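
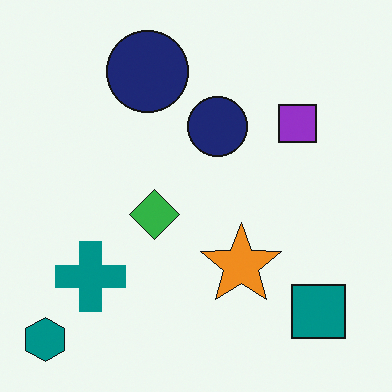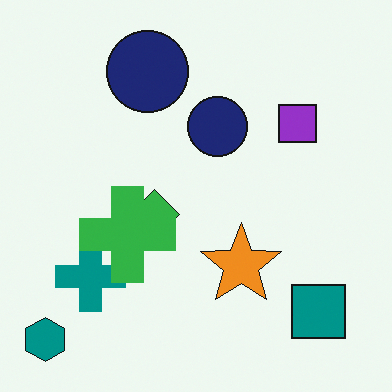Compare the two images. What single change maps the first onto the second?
Overlaid with an additional green cross.

A green cross appears in the second image that is absent from the first.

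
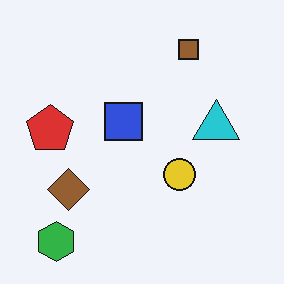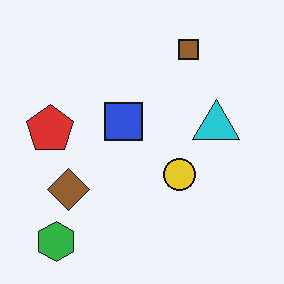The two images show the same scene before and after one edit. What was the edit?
The transformation is: JPEG-compressed with visible artifacts.

Blocky 8×8 compression artifacts appear around shape edges and the flat background shows ringing — characteristic JPEG degradation.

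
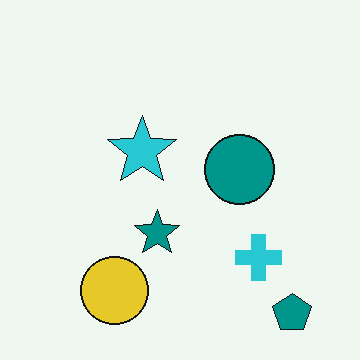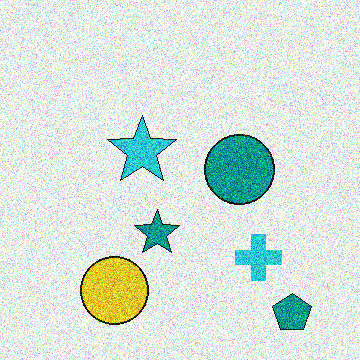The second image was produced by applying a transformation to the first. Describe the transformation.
The second image is the first degraded with heavy additive noise.

Random speckle covers the whole image, including the flat background.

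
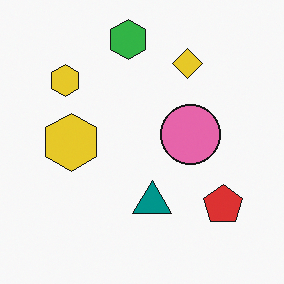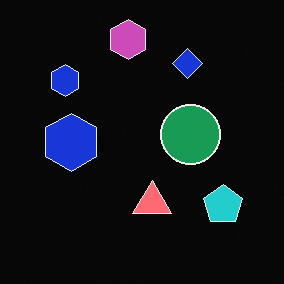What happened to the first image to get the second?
The image was color-inverted (negative).

The light background has become dark and every shape's color is its complement — a photographic negative.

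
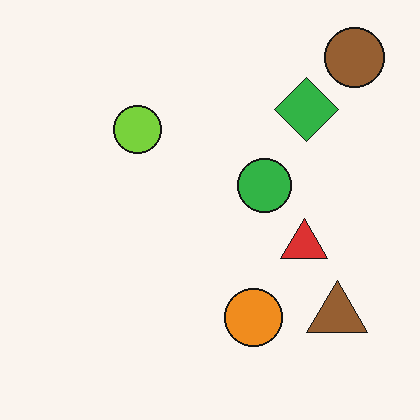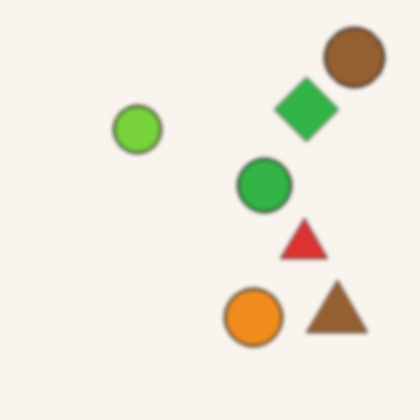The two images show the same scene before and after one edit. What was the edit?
The second image is the first slightly softened.

Shape edges and outlines are uniformly softened across the whole image.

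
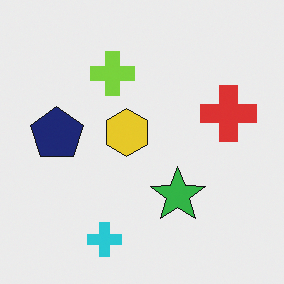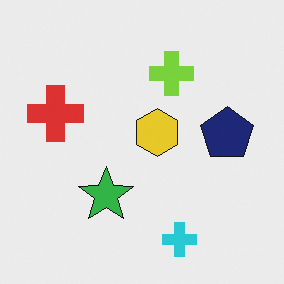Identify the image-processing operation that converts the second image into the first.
Flipped horizontally (left ↔ right).

The red cross is in the left of the second image and the right of the first — shapes on opposite sides of the vertical midline have swapped in a mirror flip.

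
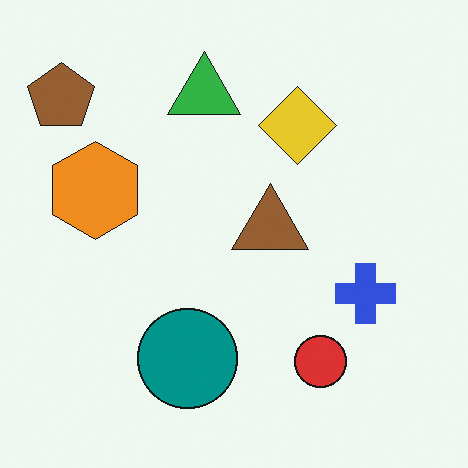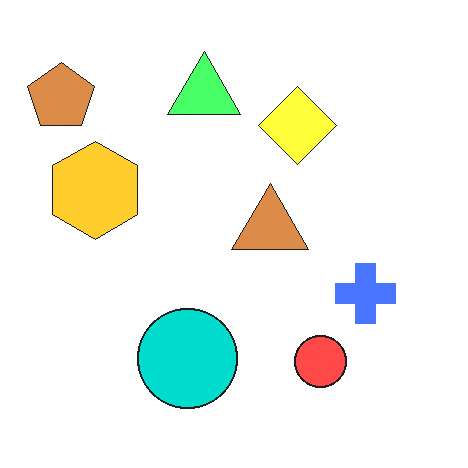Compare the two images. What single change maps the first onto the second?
This is the original image substantially brightened.

Every pixel — background and shapes alike — is uniformly brightened.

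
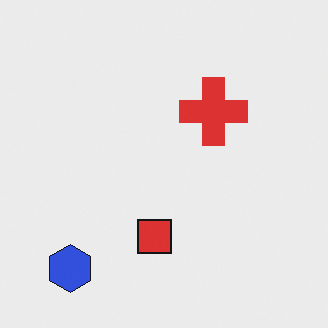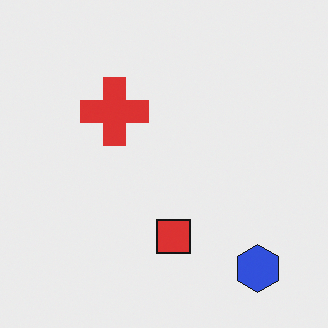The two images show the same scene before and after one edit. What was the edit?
The transformation is: flipped horizontally (left ↔ right).

The blue hexagon is in the bottom-left of the first image and the bottom-right of the second — shapes on opposite sides of the vertical midline have swapped in a mirror flip.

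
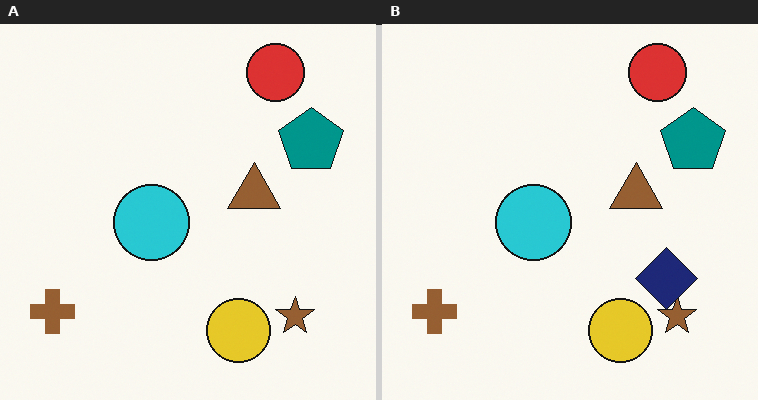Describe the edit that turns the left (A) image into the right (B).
Overlaid with an additional navy diamond.

A navy diamond appears in the right (B) image that is absent from the left (A).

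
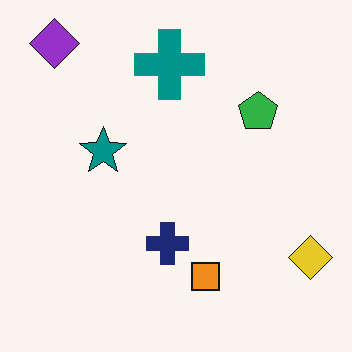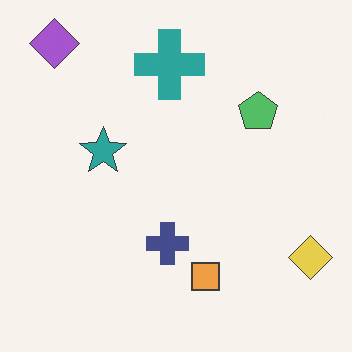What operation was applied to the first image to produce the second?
This is the original image given slightly reduced contrast.

Tones are pushed toward mid-grey across the whole image — a global contrast change.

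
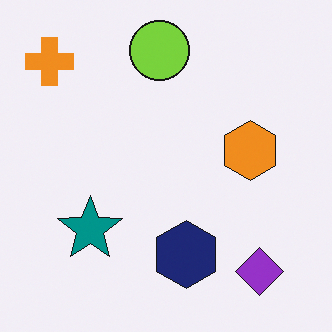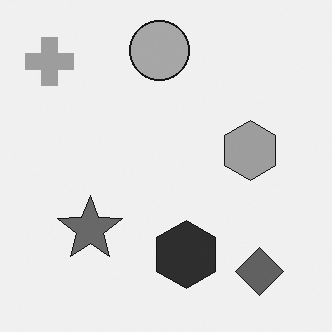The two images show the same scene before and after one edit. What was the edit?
Converted to grayscale.

All color is removed — every shape is now a shade of grey.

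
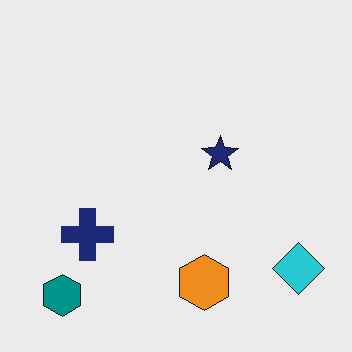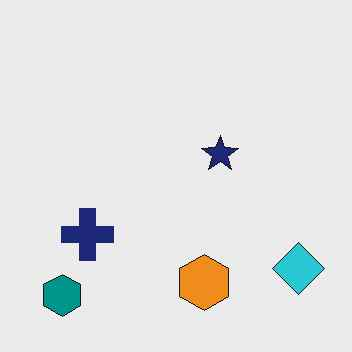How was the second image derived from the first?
This is the original image given moderate JPEG compression.

Blocky 8×8 compression artifacts appear around shape edges and the flat background shows ringing — characteristic JPEG degradation.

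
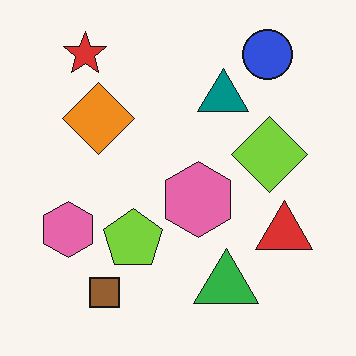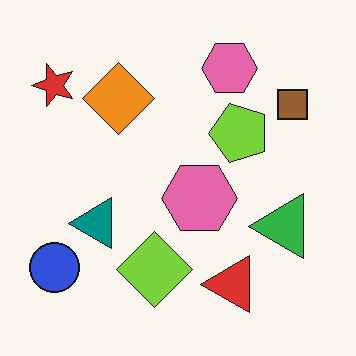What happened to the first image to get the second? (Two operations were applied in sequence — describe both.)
This is the original image transposed (reflected across the top-left ↔ bottom-right diagonal), then given moderate JPEG compression.

Shapes have swapped their row and column positions — what was in the top-right is now in the bottom-left — a diagonal reflection. Blocky 8×8 compression artifacts appear around shape edges and the flat background shows ringing — characteristic JPEG degradation.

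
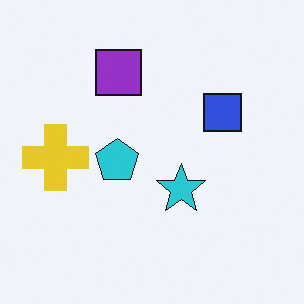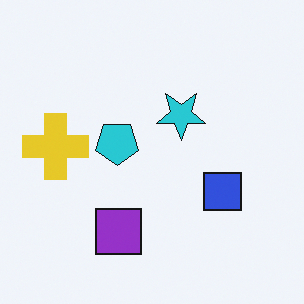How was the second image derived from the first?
It was flipped vertically (top ↔ bottom).

The purple square is in the top of the first image and the bottom of the second — shapes on opposite sides of the horizontal midline have swapped in a mirror flip.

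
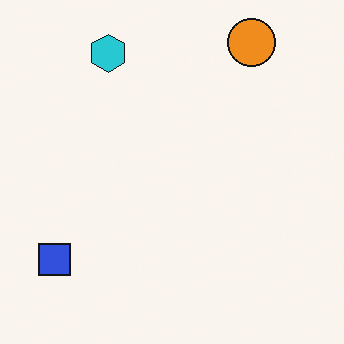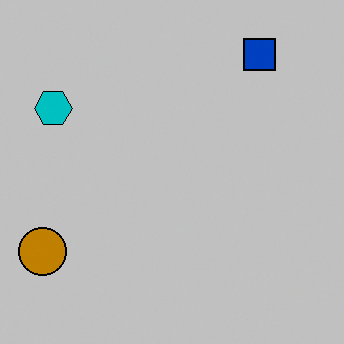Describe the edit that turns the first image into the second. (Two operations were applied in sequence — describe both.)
It was aggressively posterized, then transposed (reflected across the top-left ↔ bottom-right diagonal).

Each flat color has snapped to a coarser quantized level — most visibly, the near-white background has dropped to a flat grey. Shapes have swapped their row and column positions — what was in the top-right is now in the bottom-left — a diagonal reflection.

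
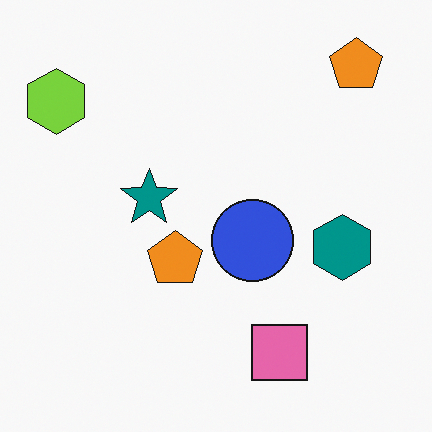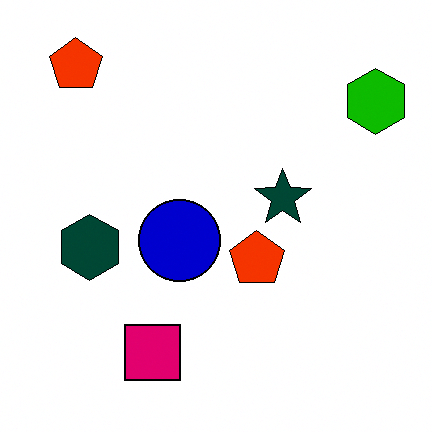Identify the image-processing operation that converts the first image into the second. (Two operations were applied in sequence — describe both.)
The image was flipped horizontally (left ↔ right), then given much higher contrast.

The lime hexagon is in the top-left of the first image and the top-right of the second — shapes on opposite sides of the vertical midline have swapped in a mirror flip. Tones are pushed away from mid-grey across the whole image — a global contrast change.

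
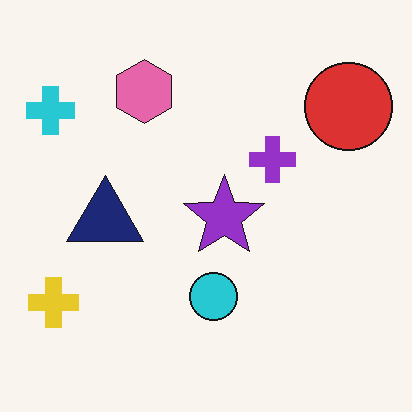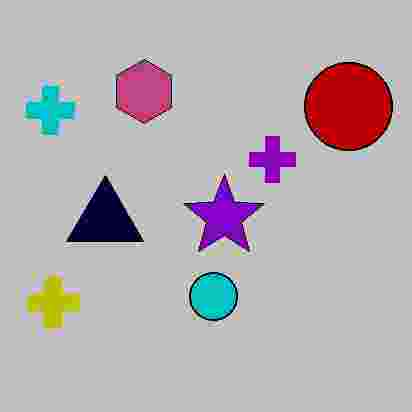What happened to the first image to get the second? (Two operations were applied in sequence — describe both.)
The second image is the first heavily posterized to just a handful of flat colors, then degraded with heavy JPEG compression.

Each flat color has snapped to a coarser quantized level — most visibly, the near-white background has dropped to a flat grey. Blocky 8×8 compression artifacts appear around shape edges and the flat background shows ringing — characteristic JPEG degradation.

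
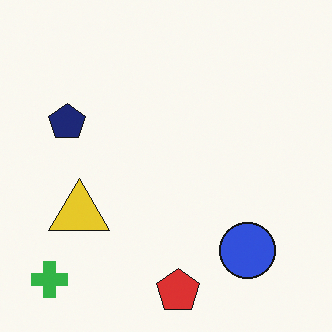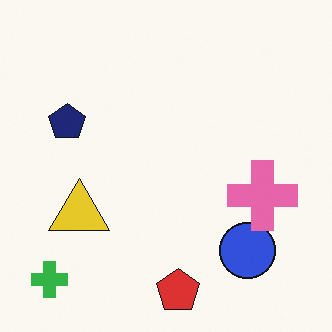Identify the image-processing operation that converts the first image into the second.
The transformation is: overlaid with an additional pink cross.

A pink cross appears in the second image that is absent from the first.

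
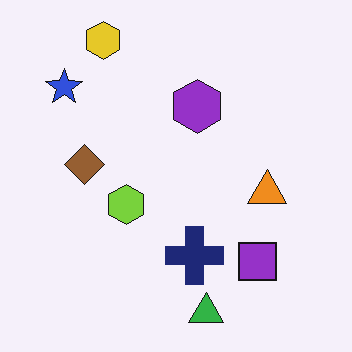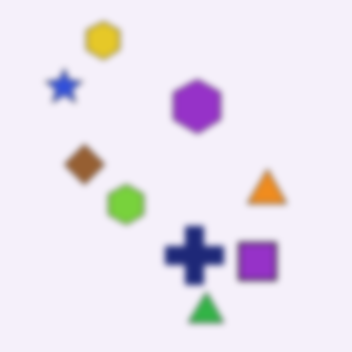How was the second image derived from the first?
This is the original image moderately blurred.

Shape edges and outlines are uniformly softened across the whole image.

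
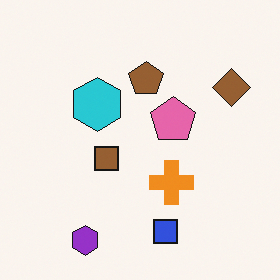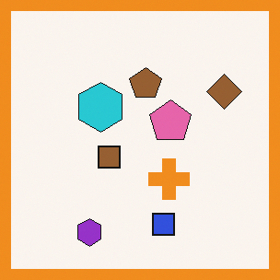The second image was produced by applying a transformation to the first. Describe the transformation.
It was framed with a orange border.

A solid orange frame runs around the edge of the second image, with the content slightly shrunk inside it.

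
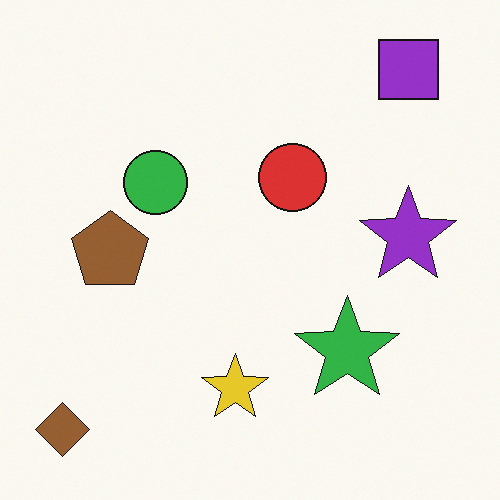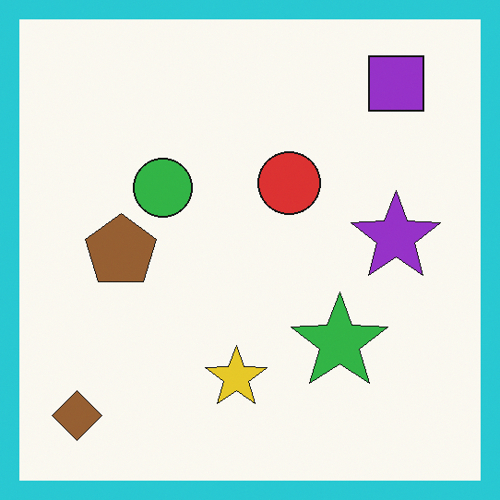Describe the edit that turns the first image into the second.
The second image is the first framed with a cyan border.

A solid cyan frame runs around the edge of the second image, with the content slightly shrunk inside it.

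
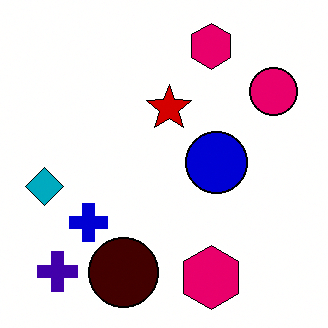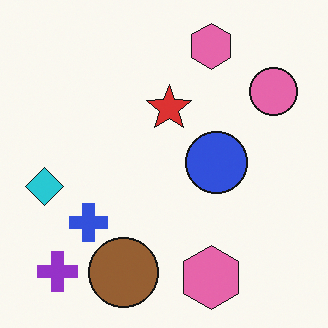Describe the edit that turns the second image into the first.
Given much higher contrast.

Tones are pushed away from mid-grey across the whole image — a global contrast change.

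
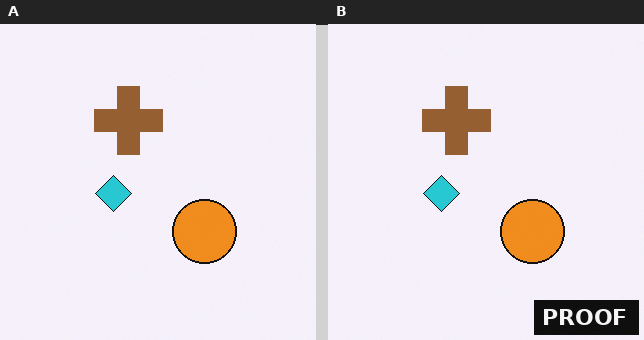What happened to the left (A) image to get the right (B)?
The right (B) image is the left (A) watermarked with the text "PROOF" in the lower-right corner.

A dark label reading "PROOF" appears in the lower-right corner.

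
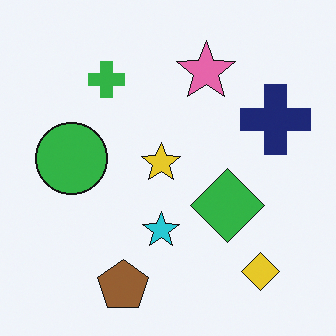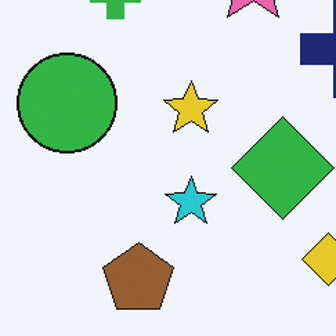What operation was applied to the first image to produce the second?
The second image is the first cropped to a modestly smaller region and rescaled.

The visible shapes are larger and the field of view is narrower; shapes near the original edges may be partly or wholly outside the frame — a crop-and-rescale.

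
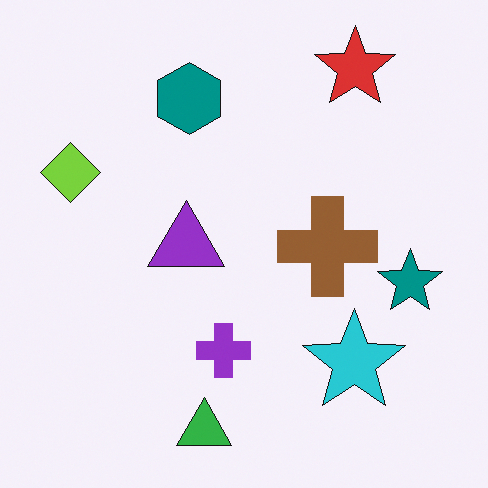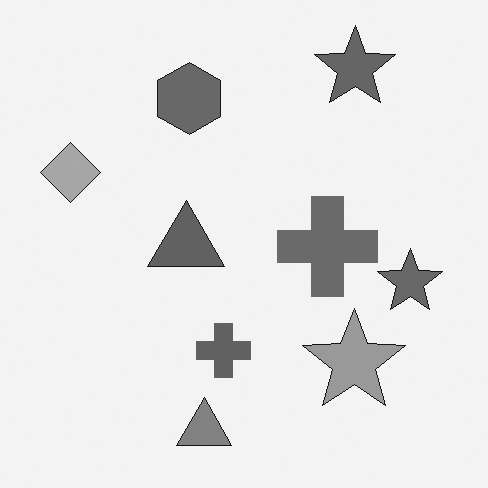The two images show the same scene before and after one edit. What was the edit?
It was converted to grayscale.

All color is removed — every shape is now a shade of grey.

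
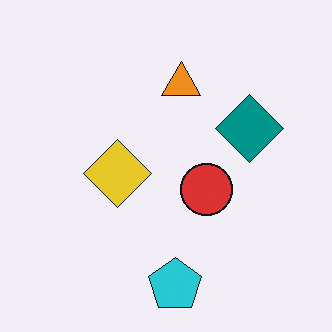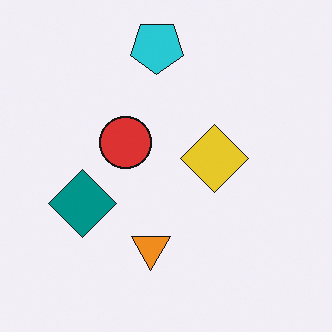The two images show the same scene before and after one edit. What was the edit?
This is the original image rotated 180°.

The cyan pentagon sits in the bottom of the first image and the top of the second — consistent with a whole-image 180° rotation.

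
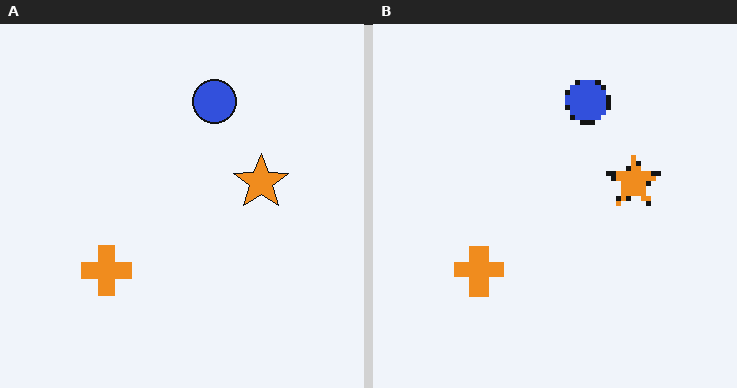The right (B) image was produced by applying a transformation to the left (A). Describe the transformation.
It was lightly pixelated (a mild mosaic effect).

Shapes are reduced to large square blocks; fine edges and outlines are lost — a downscale-then-upscale (mosaic) effect.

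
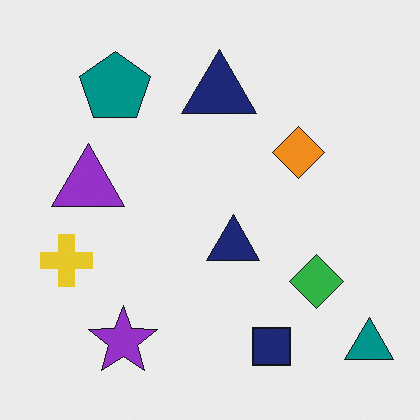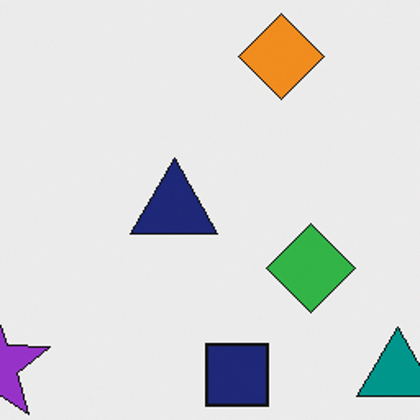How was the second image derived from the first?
It was cropped tightly and scaled back up.

The visible shapes are larger and the field of view is narrower; shapes near the original edges may be partly or wholly outside the frame — a crop-and-rescale.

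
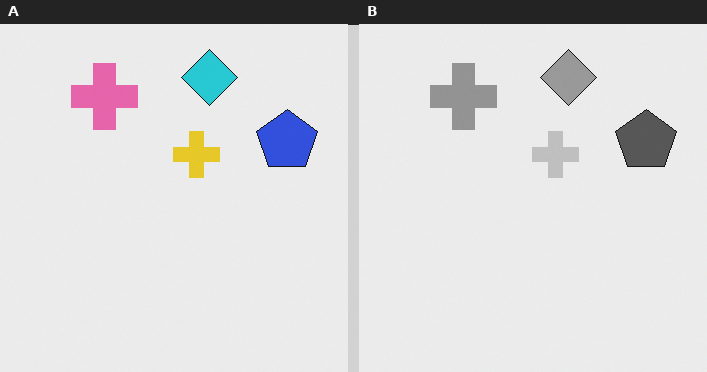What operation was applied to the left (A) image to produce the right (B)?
Converted to grayscale.

All color is removed — every shape is now a shade of grey.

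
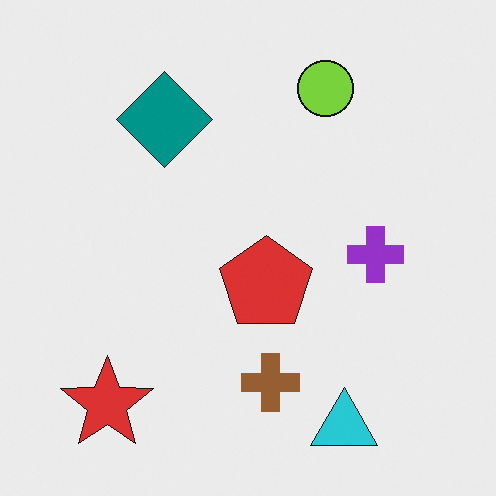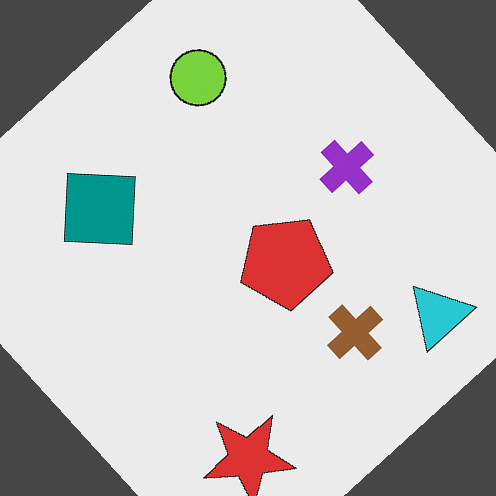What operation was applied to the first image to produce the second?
The image was rotated counter-clockwise by a large amount — several tens of degrees.

Every shape is tilted by the same angle and the image corners show triangular fill wedges — a whole-image rotation by a non-right angle.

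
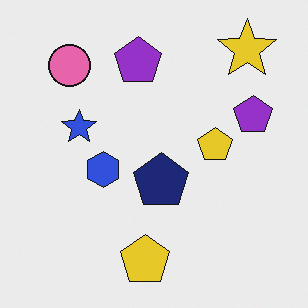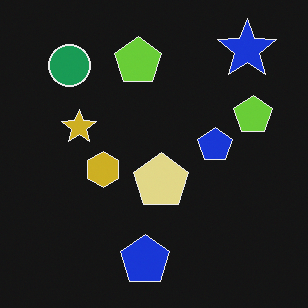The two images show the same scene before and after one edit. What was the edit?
This is the original image color-inverted (negative).

The light background has become dark and every shape's color is its complement — a photographic negative.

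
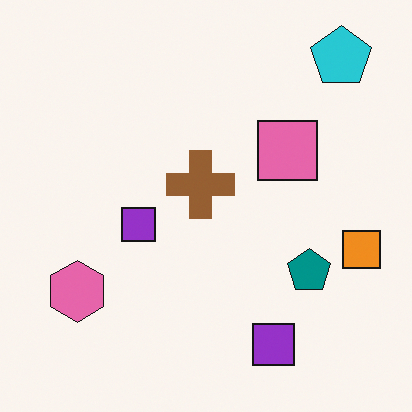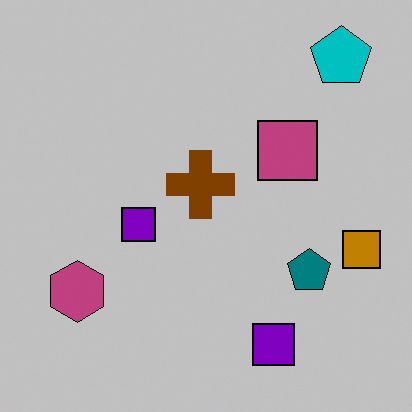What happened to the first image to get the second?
This is the original image aggressively posterized.

Each flat color has snapped to a coarser quantized level — most visibly, the near-white background has dropped to a flat grey.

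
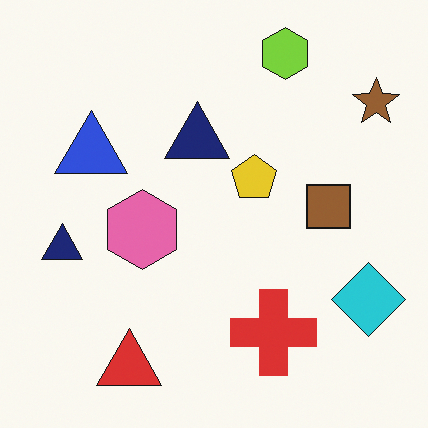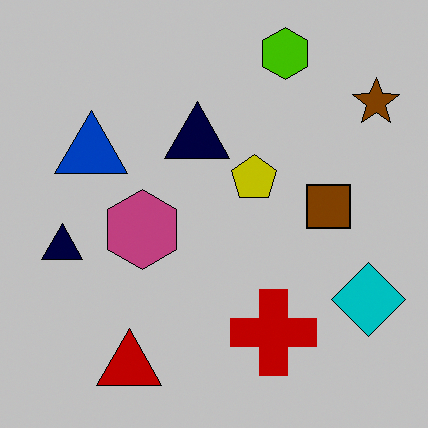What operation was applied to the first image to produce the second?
It was aggressively posterized.

Each flat color has snapped to a coarser quantized level — most visibly, the near-white background has dropped to a flat grey.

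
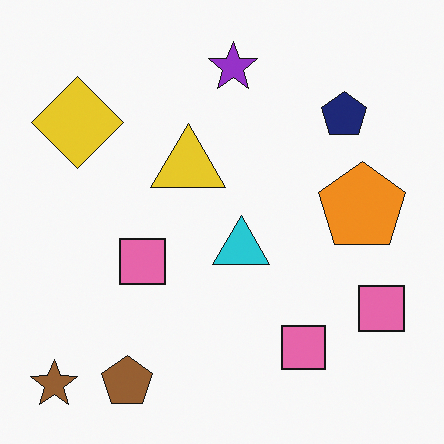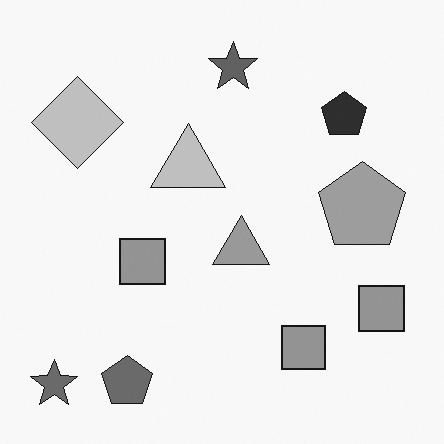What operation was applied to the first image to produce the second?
The transformation is: converted to grayscale.

All color is removed — every shape is now a shade of grey.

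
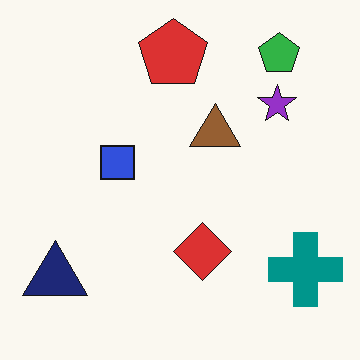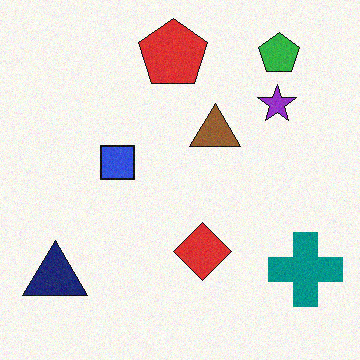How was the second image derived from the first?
Degraded with light additive noise.

Random speckle covers the whole image, including the flat background.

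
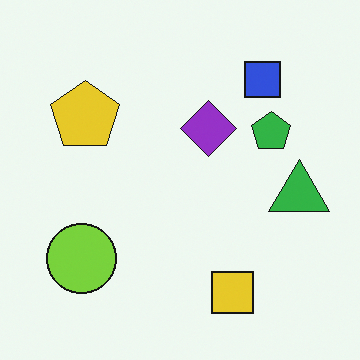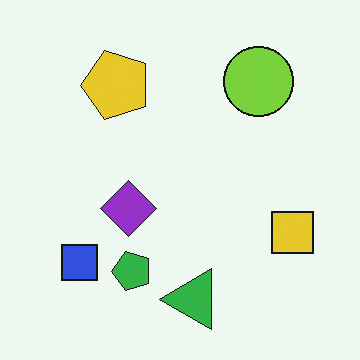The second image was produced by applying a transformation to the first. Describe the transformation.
The image was transposed (reflected across the top-left ↔ bottom-right diagonal).

Shapes have swapped their row and column positions — what was in the top-right is now in the bottom-left — a diagonal reflection.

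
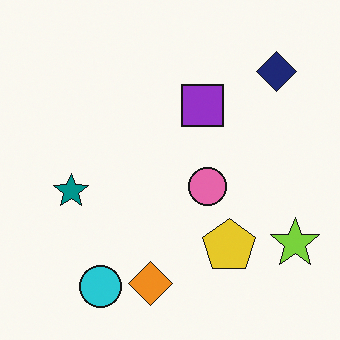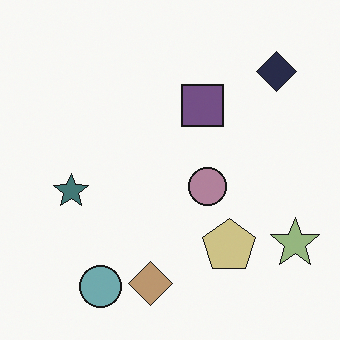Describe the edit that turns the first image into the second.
Made much more muted (saturation change).

All colors are more muted and greyish — a global saturation change.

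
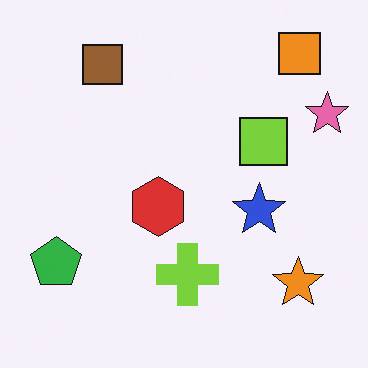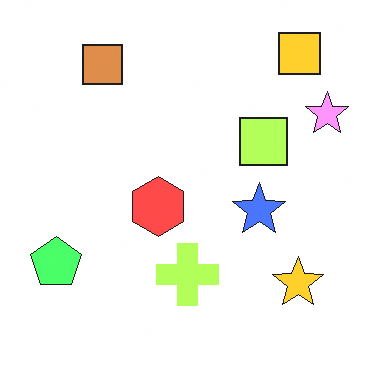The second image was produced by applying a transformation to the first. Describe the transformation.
The transformation is: substantially brightened.

Every pixel — background and shapes alike — is uniformly brightened.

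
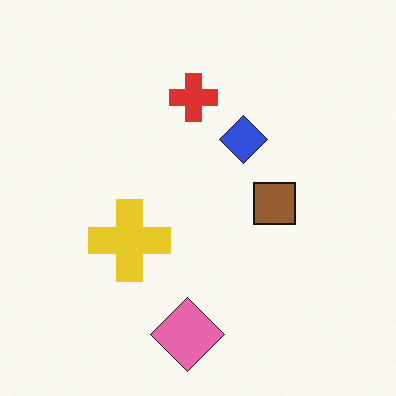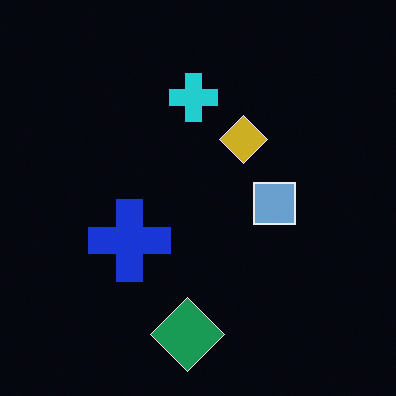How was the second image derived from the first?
The image was color-inverted (negative).

The light background has become dark and every shape's color is its complement — a photographic negative.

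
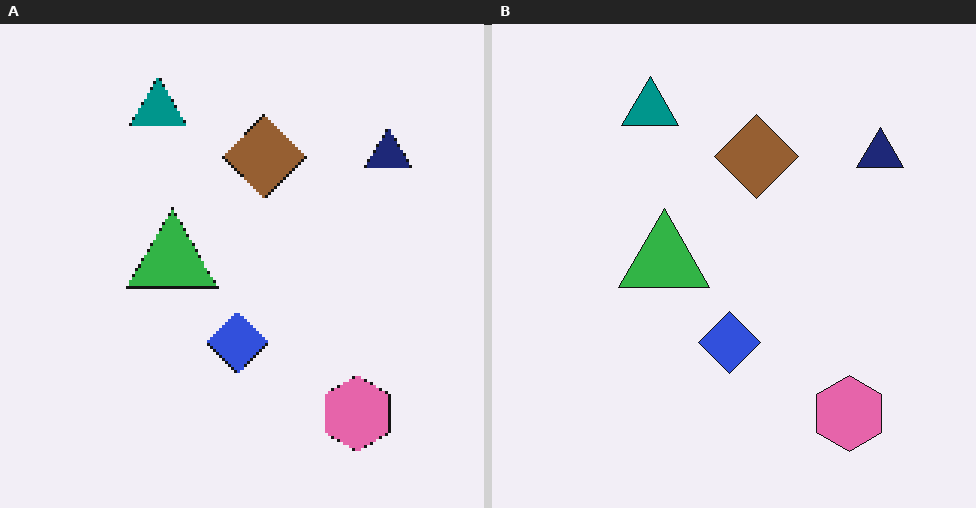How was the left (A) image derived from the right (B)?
Lightly pixelated (a mild mosaic effect).

Shapes are reduced to large square blocks; fine edges and outlines are lost — a downscale-then-upscale (mosaic) effect.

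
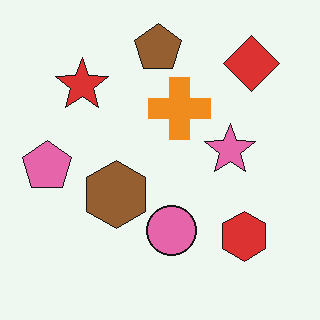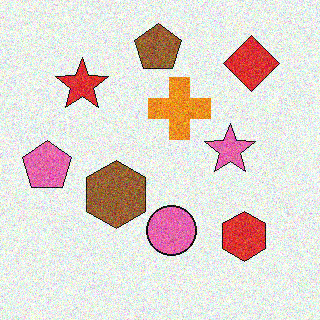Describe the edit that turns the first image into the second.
It was degraded with visible gaussian noise.

Random speckle covers the whole image, including the flat background.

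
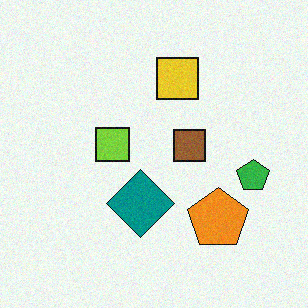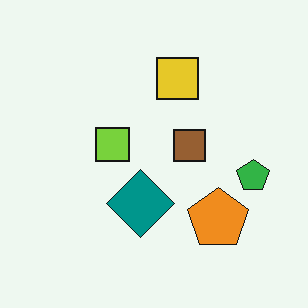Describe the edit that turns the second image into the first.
It was degraded with subtle gaussian noise.

Random speckle covers the whole image, including the flat background.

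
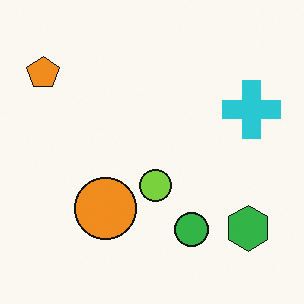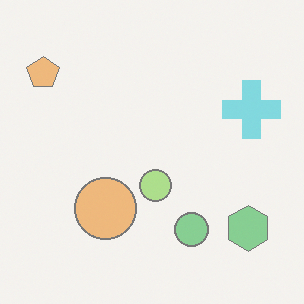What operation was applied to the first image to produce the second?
Washed out (contrast reduced).

Tones are pushed toward mid-grey across the whole image — a global contrast change.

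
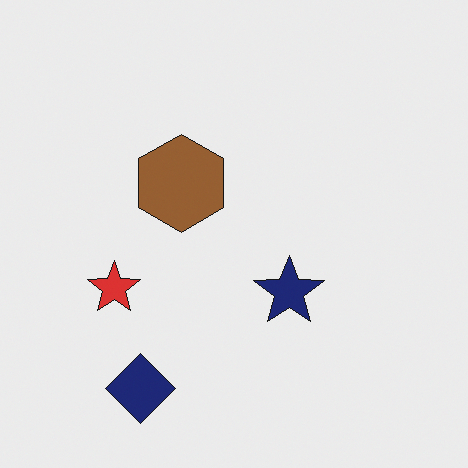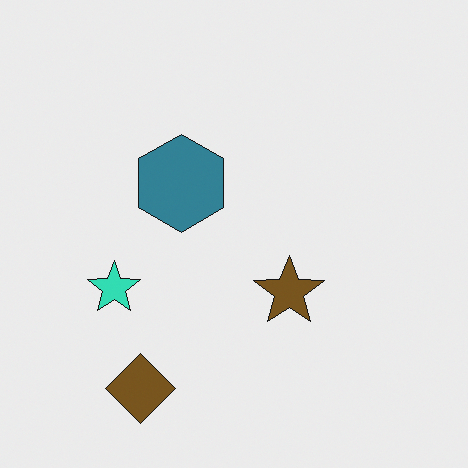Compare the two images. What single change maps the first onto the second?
This is the original image hue-shifted by a large amount.

Every shape's color has rotated by the same amount around the hue wheel — a uniform hue shift.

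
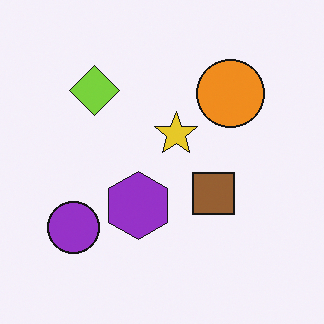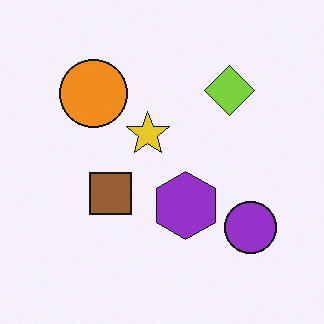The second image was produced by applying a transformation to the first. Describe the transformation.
It was flipped horizontally (left ↔ right).

The purple circle is in the bottom-left of the first image and the bottom-right of the second — shapes on opposite sides of the vertical midline have swapped in a mirror flip.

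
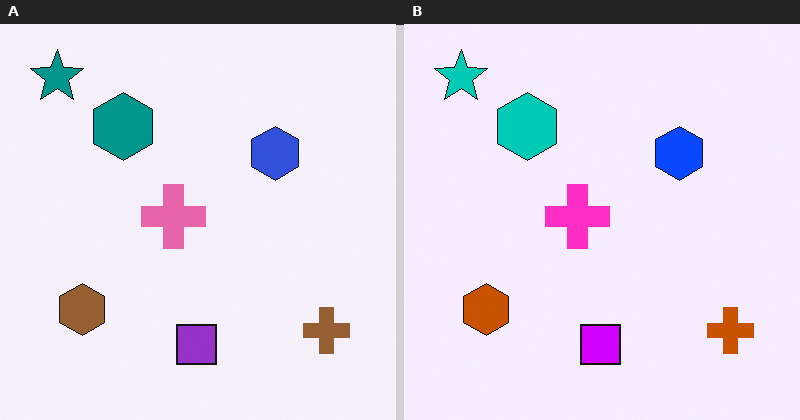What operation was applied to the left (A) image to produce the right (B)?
The right (B) image is the left (A) heavily oversaturated.

All colors are more vivid — a global saturation change.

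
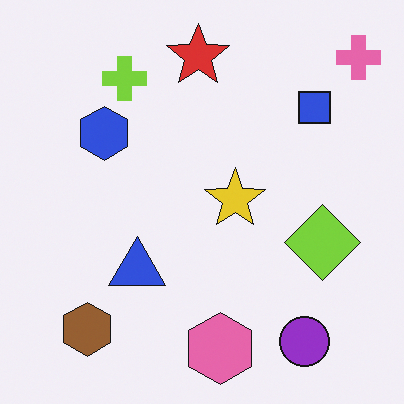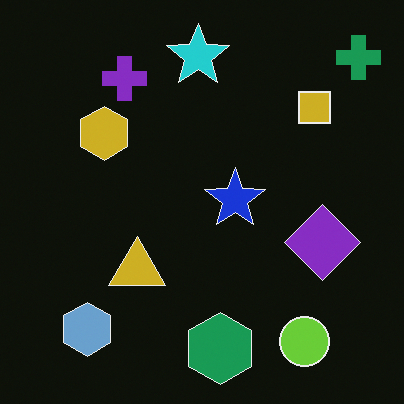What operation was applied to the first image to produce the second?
This is the original image color-inverted (negative).

The light background has become dark and every shape's color is its complement — a photographic negative.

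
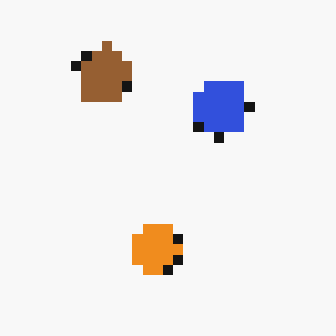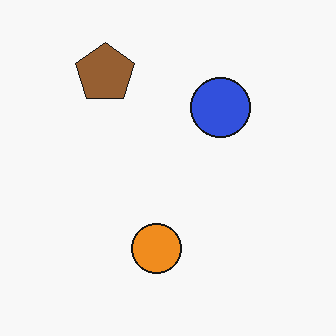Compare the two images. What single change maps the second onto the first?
The first image is the second heavily pixelated into large blocks.

Shapes are reduced to large square blocks; fine edges and outlines are lost — a downscale-then-upscale (mosaic) effect.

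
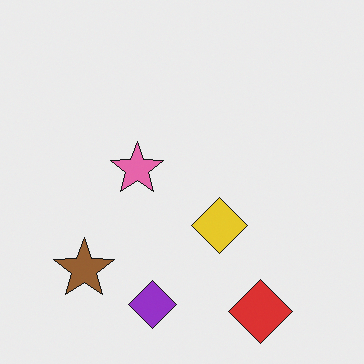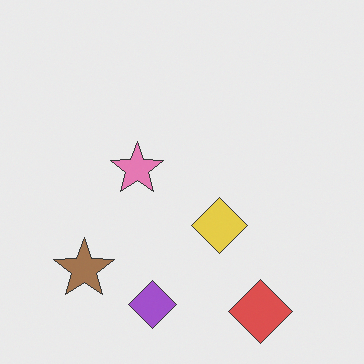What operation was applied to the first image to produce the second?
The second image is the first given slightly reduced contrast.

Tones are pushed toward mid-grey across the whole image — a global contrast change.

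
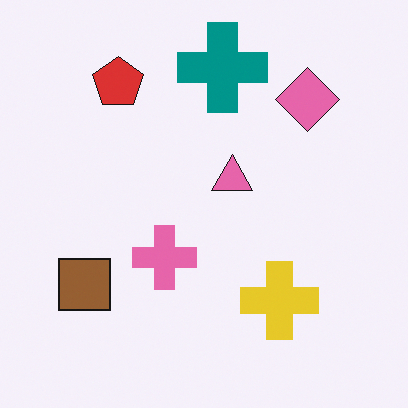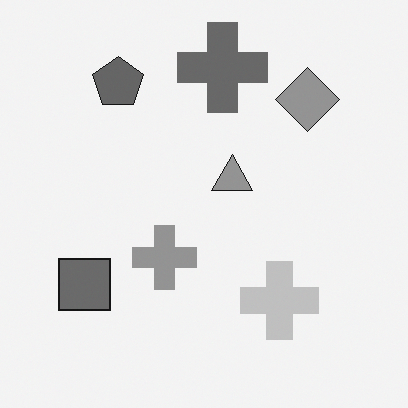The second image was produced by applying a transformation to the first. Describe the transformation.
The transformation is: converted to grayscale.

All color is removed — every shape is now a shade of grey.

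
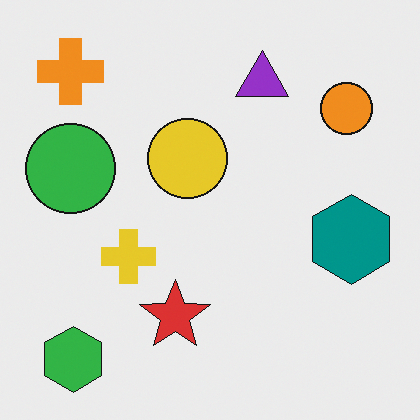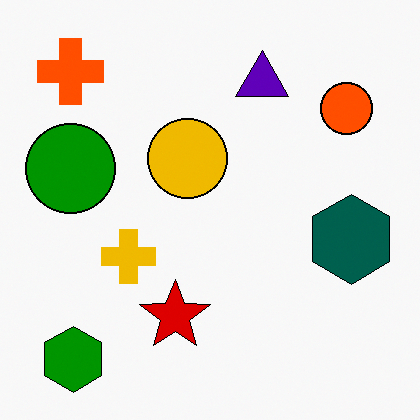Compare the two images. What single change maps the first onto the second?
Boosted in contrast.

Tones are pushed away from mid-grey across the whole image — a global contrast change.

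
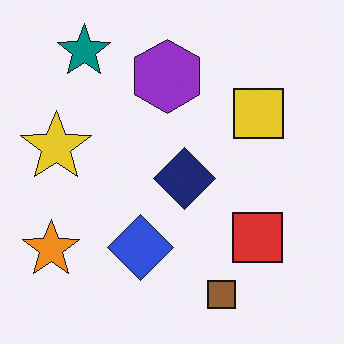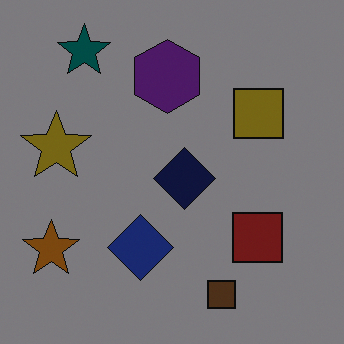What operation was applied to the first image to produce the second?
The image was substantially darkened.

Every pixel — background and shapes alike — is uniformly darkened.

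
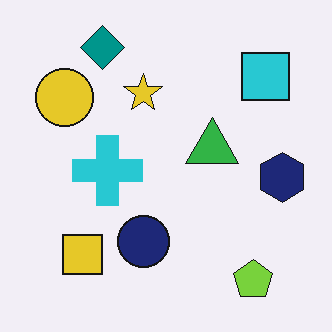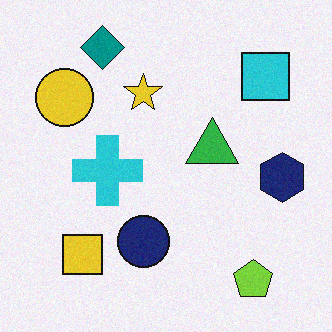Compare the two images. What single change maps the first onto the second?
Degraded with a light layer of grain.

Random speckle covers the whole image, including the flat background.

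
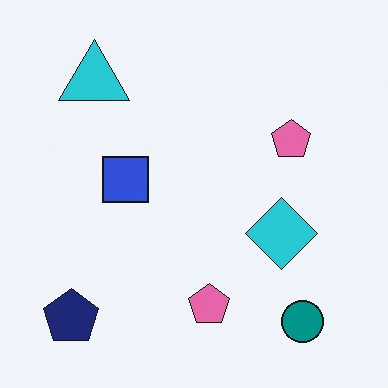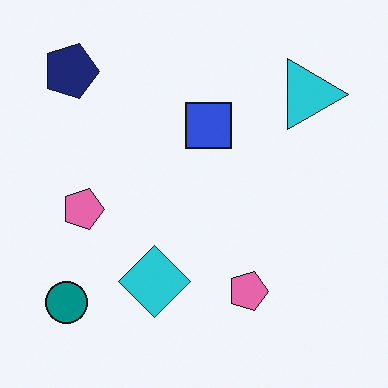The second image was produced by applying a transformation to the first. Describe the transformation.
The transformation is: rotated 90° clockwise.

The navy pentagon sits in the bottom-left of the first image and the top-left of the second — consistent with a whole-image 90° clockwise rotation.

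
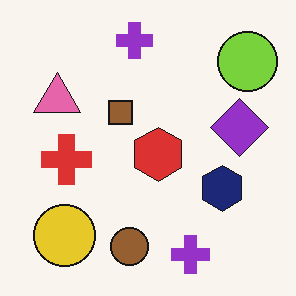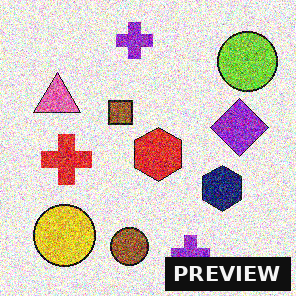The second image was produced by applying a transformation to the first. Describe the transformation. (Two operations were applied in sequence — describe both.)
The transformation is: degraded with strong gaussian noise, then watermarked with the text "PREVIEW" in the lower-right corner.

Random speckle covers the whole image, including the flat background. A dark label reading "PREVIEW" appears in the lower-right corner.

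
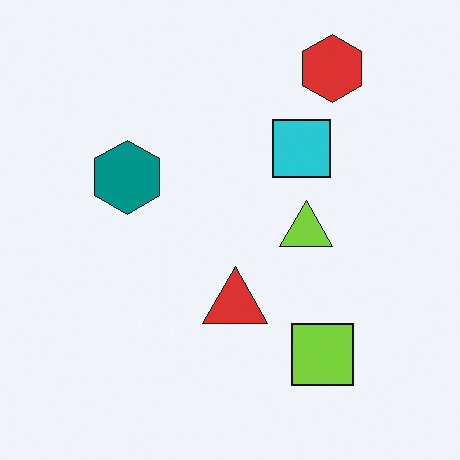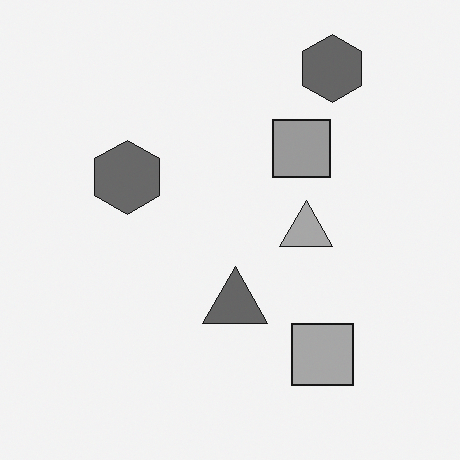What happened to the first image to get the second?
Converted to grayscale.

All color is removed — every shape is now a shade of grey.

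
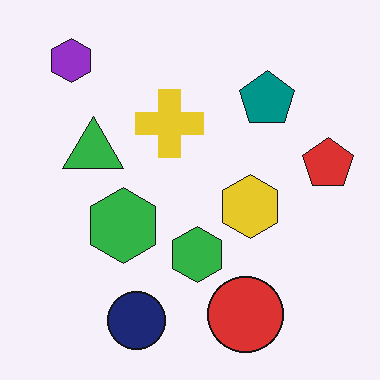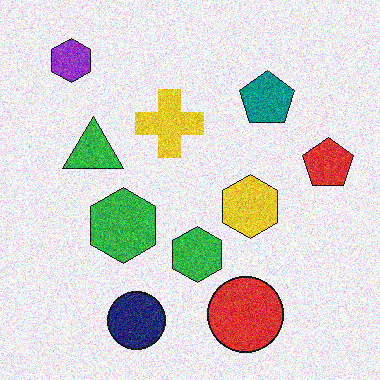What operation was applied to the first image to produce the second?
The image was degraded with visible gaussian noise.

Random speckle covers the whole image, including the flat background.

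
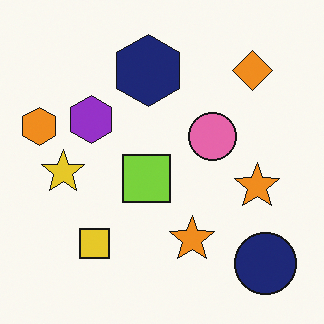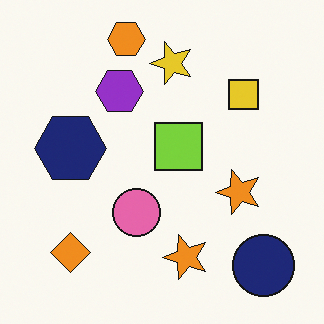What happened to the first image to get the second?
It was transposed (reflected across the top-left ↔ bottom-right diagonal).

Shapes have swapped their row and column positions — what was in the top-right is now in the bottom-left — a diagonal reflection.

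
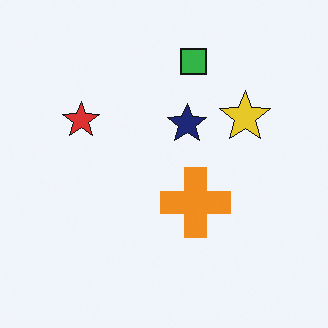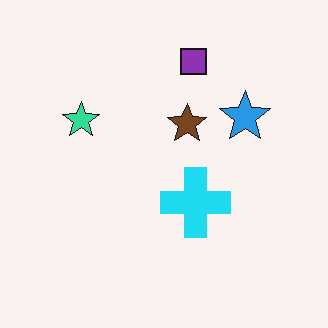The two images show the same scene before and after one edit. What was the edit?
The second image is the first hue-shifted by a moderate amount.

Every shape's color has rotated by the same amount around the hue wheel — a uniform hue shift.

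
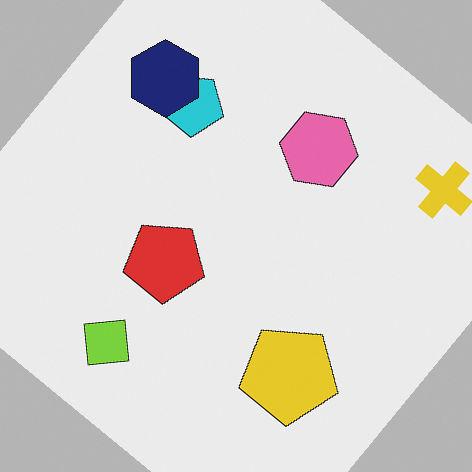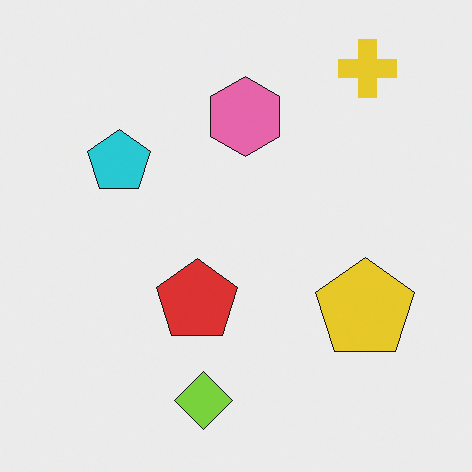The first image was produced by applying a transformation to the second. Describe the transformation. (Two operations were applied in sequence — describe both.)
Rotated clockwise by a large amount — several tens of degrees, then overlaid with an additional navy hexagon.

Every shape is tilted by the same angle and the image corners show triangular fill wedges — a whole-image rotation by a non-right angle. A navy hexagon appears in the first image that is absent from the second.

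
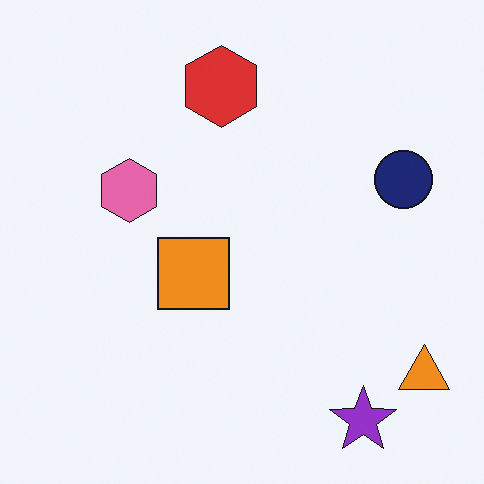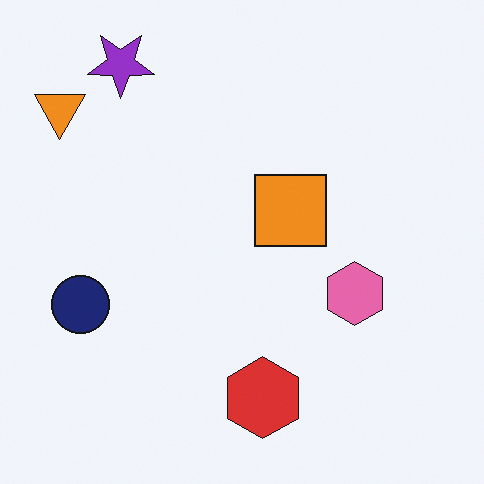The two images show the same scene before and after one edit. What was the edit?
The transformation is: rotated 180°.

The orange triangle sits in the bottom-right of the first image and the top-left of the second — consistent with a whole-image 180° rotation.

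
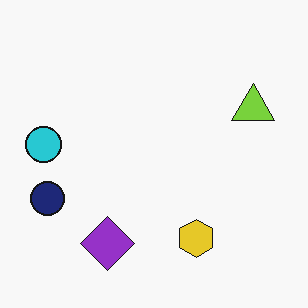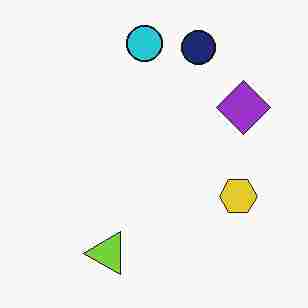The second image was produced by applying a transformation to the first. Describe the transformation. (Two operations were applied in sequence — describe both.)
This is the original image transposed (reflected across the top-left ↔ bottom-right diagonal), then heavily JPEG-compressed with obvious blocking artifacts.

Shapes have swapped their row and column positions — what was in the top-right is now in the bottom-left — a diagonal reflection. Blocky 8×8 compression artifacts appear around shape edges and the flat background shows ringing — characteristic JPEG degradation.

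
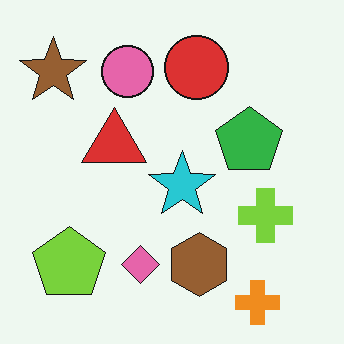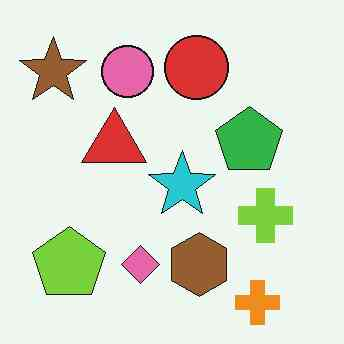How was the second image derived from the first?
It was given moderate JPEG compression.

Blocky 8×8 compression artifacts appear around shape edges and the flat background shows ringing — characteristic JPEG degradation.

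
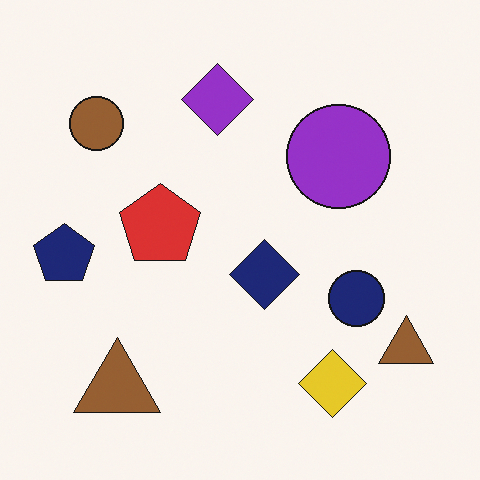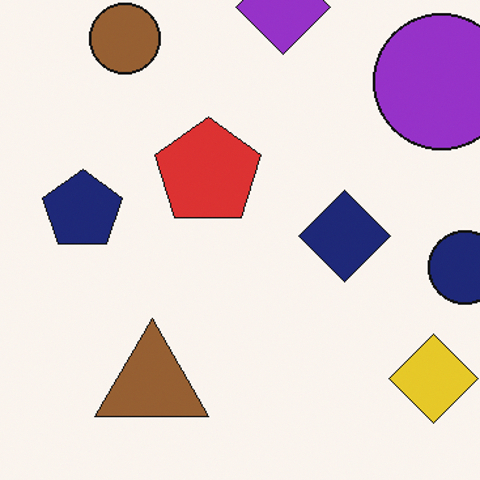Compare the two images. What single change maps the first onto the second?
It was cropped slightly and scaled back up.

The visible shapes are larger and the field of view is narrower; shapes near the original edges may be partly or wholly outside the frame — a crop-and-rescale.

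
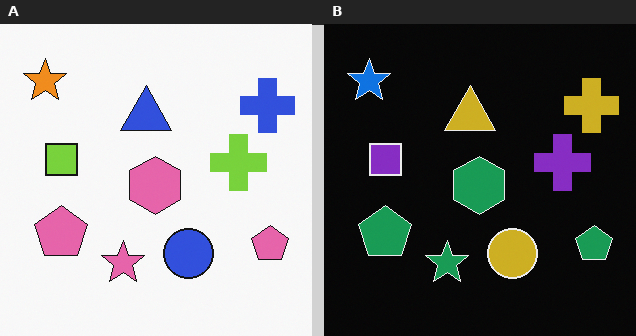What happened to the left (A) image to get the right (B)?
This is the original image color-inverted (negative).

The light background has become dark and every shape's color is its complement — a photographic negative.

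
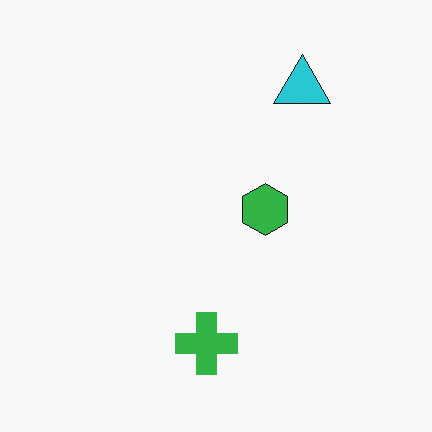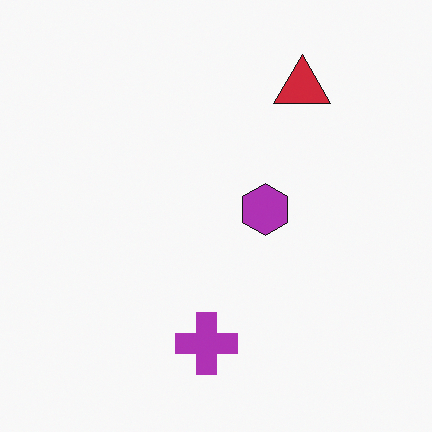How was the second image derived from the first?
The second image is the first hue-shifted by a large amount.

Every shape's color has rotated by the same amount around the hue wheel — a uniform hue shift.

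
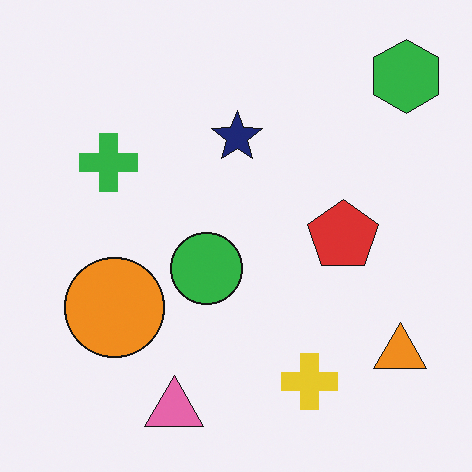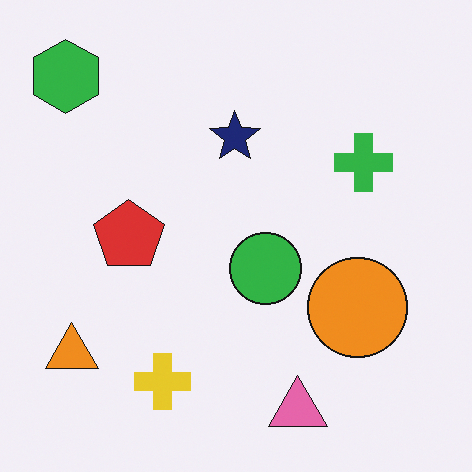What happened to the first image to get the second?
The image was flipped horizontally (left ↔ right).

The green hexagon is in the top-right of the first image and the top-left of the second — shapes on opposite sides of the vertical midline have swapped in a mirror flip.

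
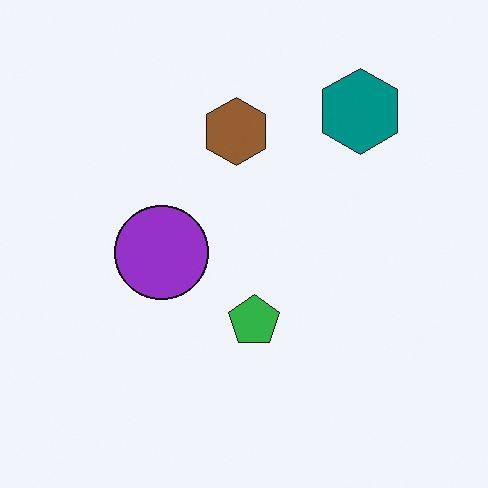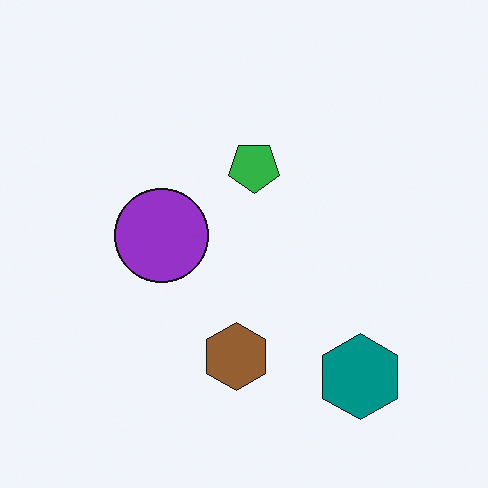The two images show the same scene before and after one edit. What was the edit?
The second image is the first flipped vertically (top ↔ bottom).

The teal hexagon is in the top-right of the first image and the bottom-right of the second — shapes on opposite sides of the horizontal midline have swapped in a mirror flip.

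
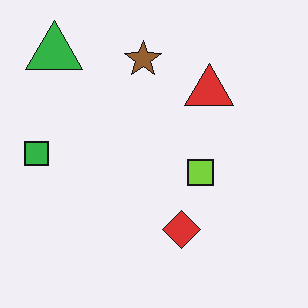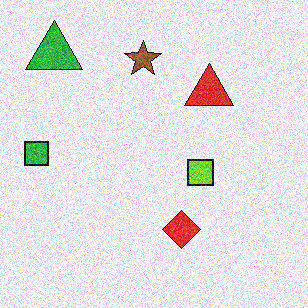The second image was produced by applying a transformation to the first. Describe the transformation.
This is the original image degraded with heavy additive noise.

Random speckle covers the whole image, including the flat background.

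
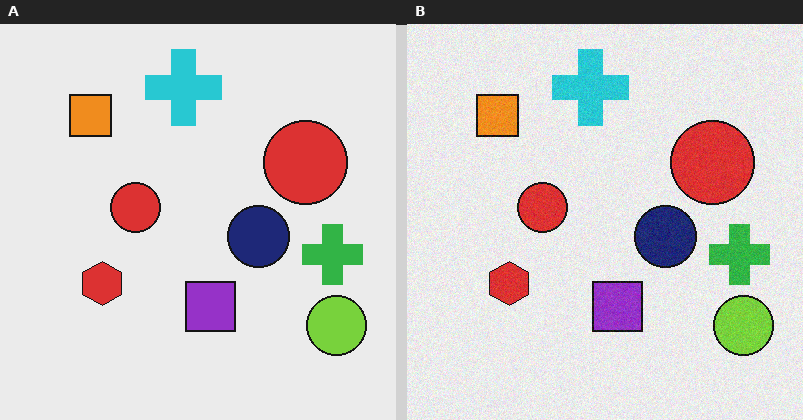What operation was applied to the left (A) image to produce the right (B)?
Degraded with subtle gaussian noise.

Random speckle covers the whole image, including the flat background.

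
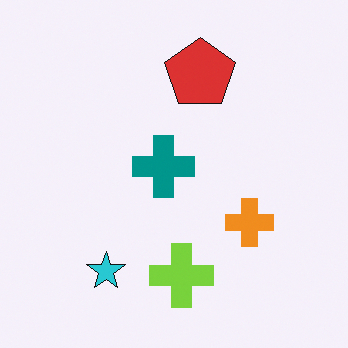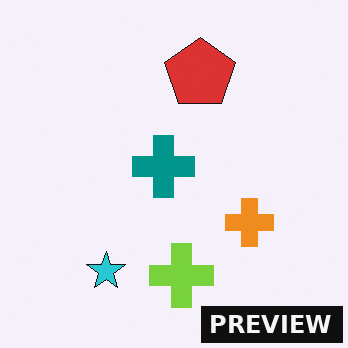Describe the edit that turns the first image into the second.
This is the original image watermarked with the text "PREVIEW" in the lower-right corner.

A dark label reading "PREVIEW" appears in the lower-right corner.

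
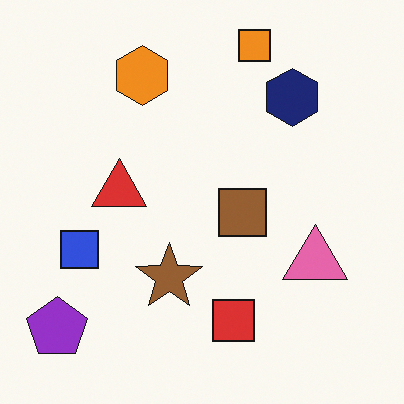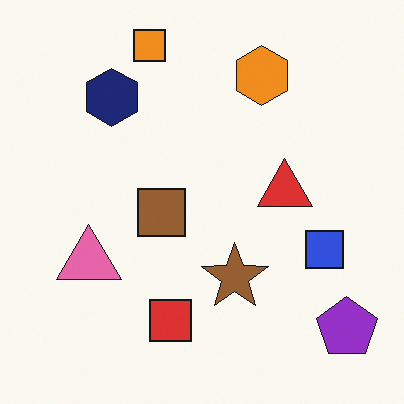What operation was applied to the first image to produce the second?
Flipped horizontally (left ↔ right).

The purple pentagon is in the bottom-left of the first image and the bottom-right of the second — shapes on opposite sides of the vertical midline have swapped in a mirror flip.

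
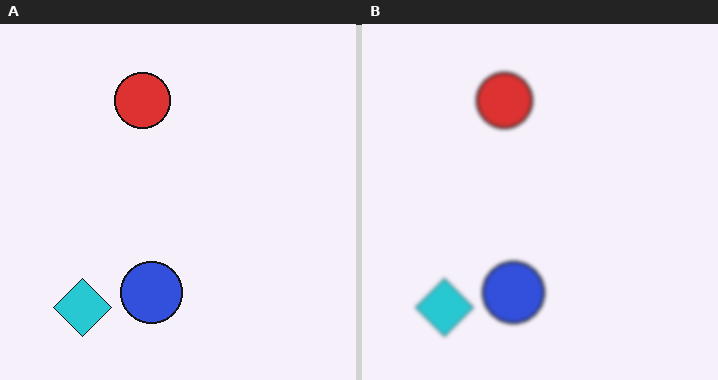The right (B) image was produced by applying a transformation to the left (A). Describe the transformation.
The transformation is: lightly blurred.

Shape edges and outlines are uniformly softened across the whole image.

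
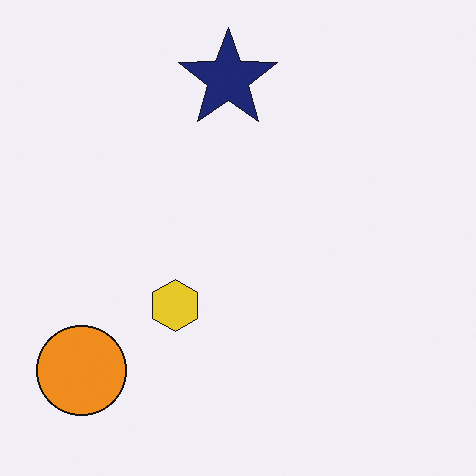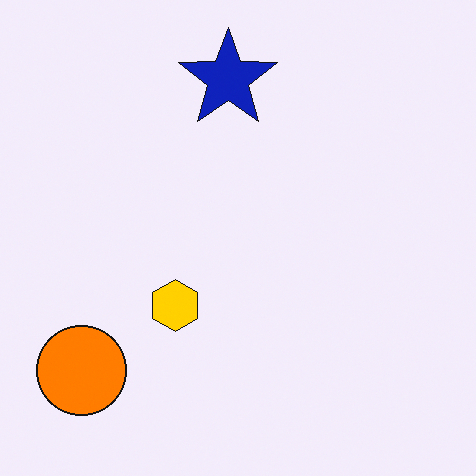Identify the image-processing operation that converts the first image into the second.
The image was made much more vivid (saturation change).

All colors are more vivid — a global saturation change.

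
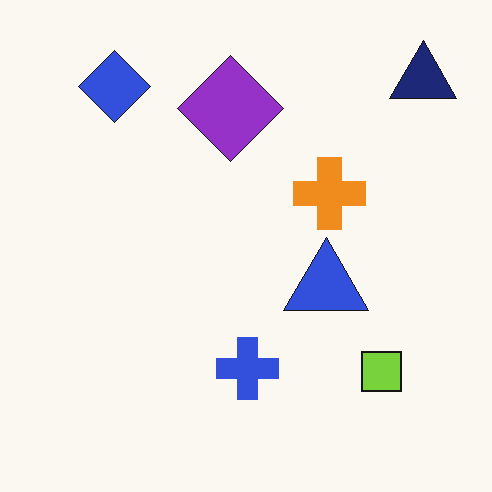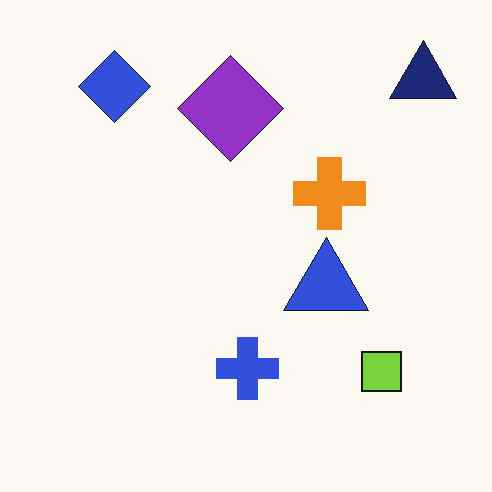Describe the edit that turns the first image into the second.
The image was given moderate JPEG compression.

Blocky 8×8 compression artifacts appear around shape edges and the flat background shows ringing — characteristic JPEG degradation.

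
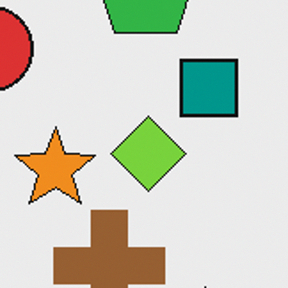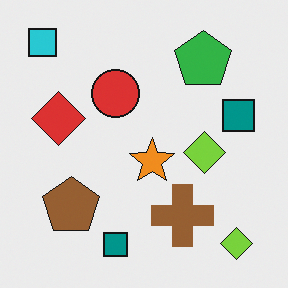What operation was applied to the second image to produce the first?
The transformation is: cropped to a noticeably smaller region and rescaled.

The visible shapes are larger and the field of view is narrower; shapes near the original edges may be partly or wholly outside the frame — a crop-and-rescale.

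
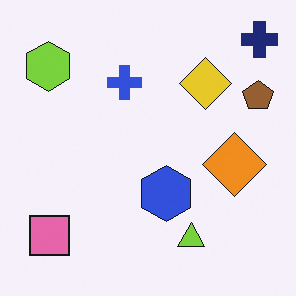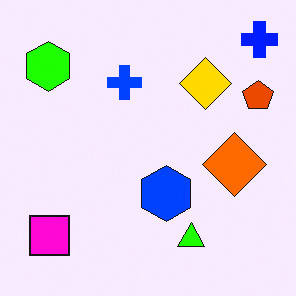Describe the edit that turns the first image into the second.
The transformation is: made much more vivid (saturation change).

All colors are more vivid — a global saturation change.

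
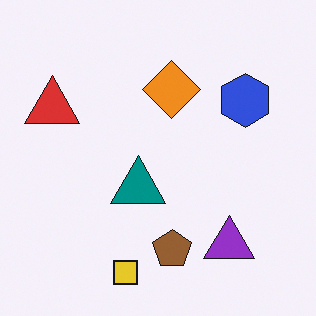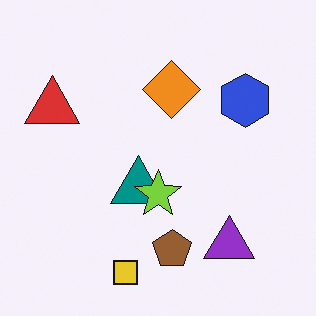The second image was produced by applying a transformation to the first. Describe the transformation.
The transformation is: overlaid with an additional lime star.

A lime star appears in the second image that is absent from the first.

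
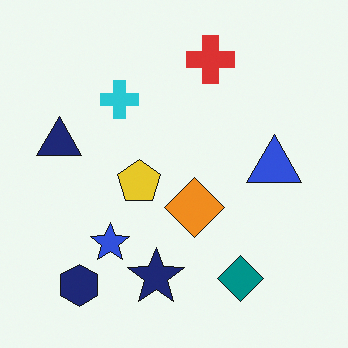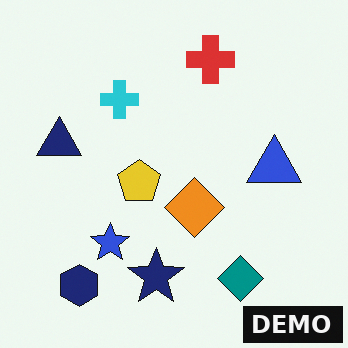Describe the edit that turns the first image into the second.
The image was watermarked with the text "DEMO" in the lower-right corner.

A dark label reading "DEMO" appears in the lower-right corner.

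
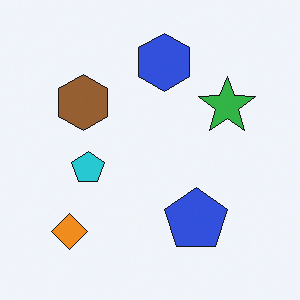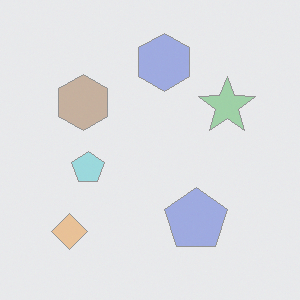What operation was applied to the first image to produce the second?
This is the original image washed out (contrast reduced).

Tones are pushed toward mid-grey across the whole image — a global contrast change.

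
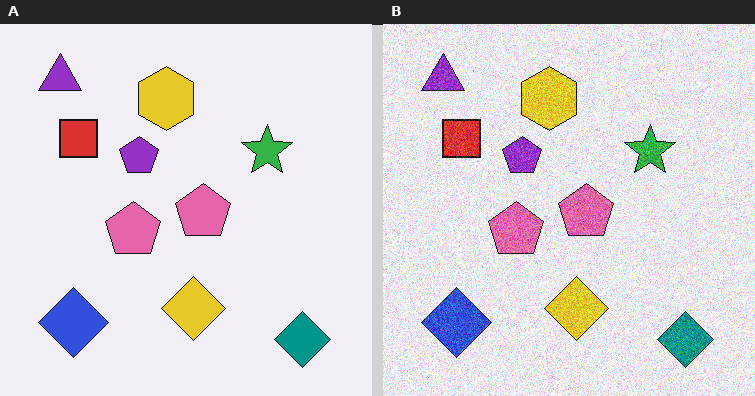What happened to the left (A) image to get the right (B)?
The right (B) image is the left (A) degraded with a thick layer of grain.

Random speckle covers the whole image, including the flat background.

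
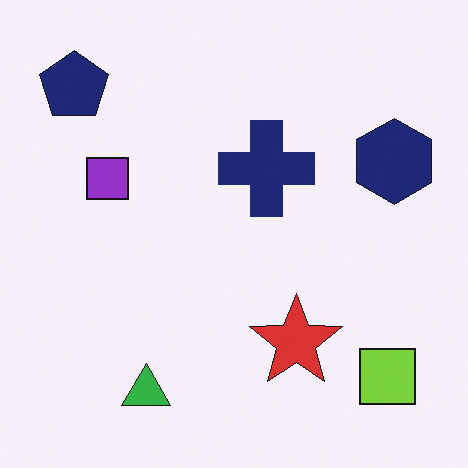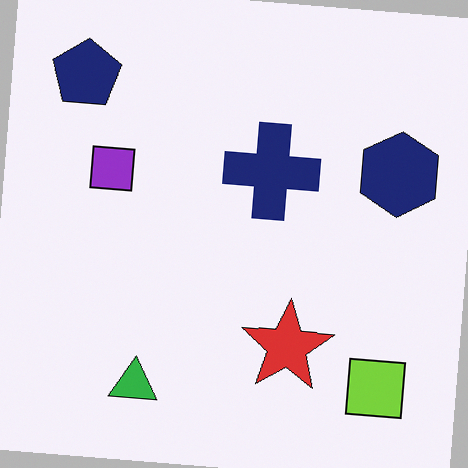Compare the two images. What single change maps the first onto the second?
The second image is the first rotated clockwise by a few degrees.

Every shape is tilted by the same angle and the image corners show triangular fill wedges — a whole-image rotation by a non-right angle.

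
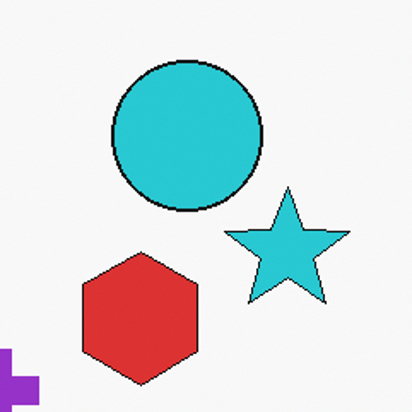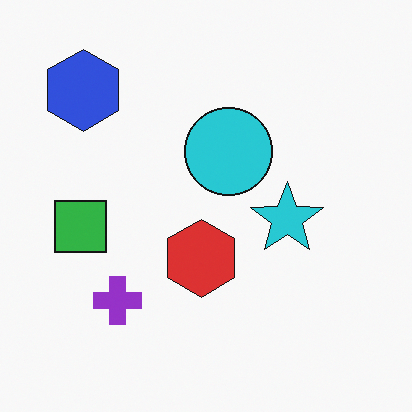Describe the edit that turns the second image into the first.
The transformation is: cropped to a noticeably smaller region and rescaled.

The visible shapes are larger and the field of view is narrower; shapes near the original edges may be partly or wholly outside the frame — a crop-and-rescale.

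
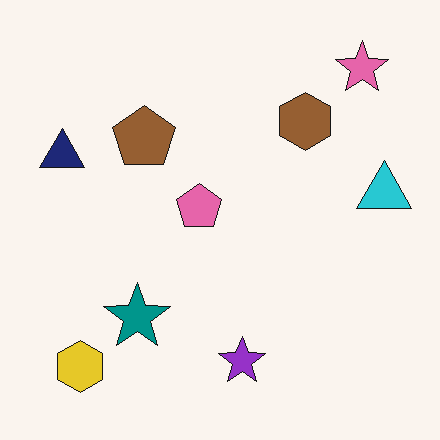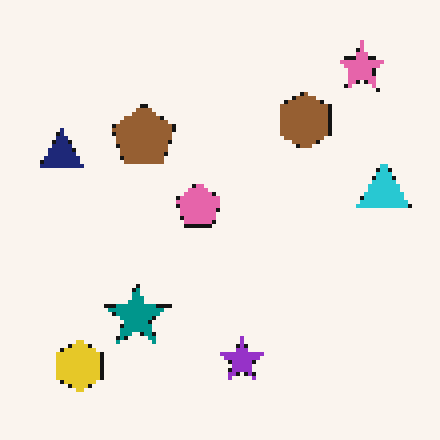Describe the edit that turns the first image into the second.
Mildly pixelated.

Shapes are reduced to large square blocks; fine edges and outlines are lost — a downscale-then-upscale (mosaic) effect.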